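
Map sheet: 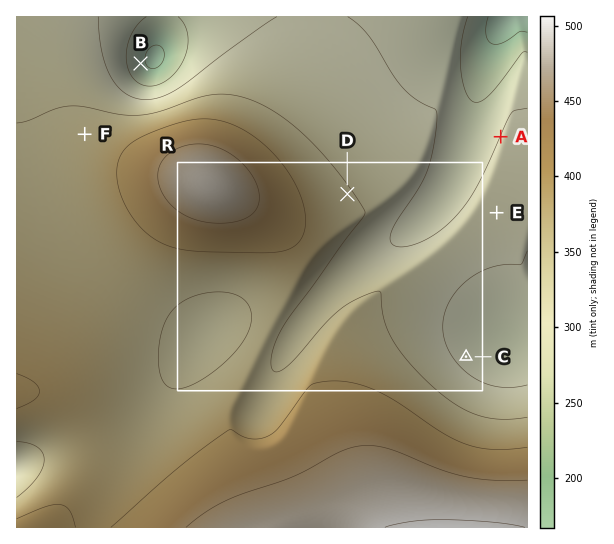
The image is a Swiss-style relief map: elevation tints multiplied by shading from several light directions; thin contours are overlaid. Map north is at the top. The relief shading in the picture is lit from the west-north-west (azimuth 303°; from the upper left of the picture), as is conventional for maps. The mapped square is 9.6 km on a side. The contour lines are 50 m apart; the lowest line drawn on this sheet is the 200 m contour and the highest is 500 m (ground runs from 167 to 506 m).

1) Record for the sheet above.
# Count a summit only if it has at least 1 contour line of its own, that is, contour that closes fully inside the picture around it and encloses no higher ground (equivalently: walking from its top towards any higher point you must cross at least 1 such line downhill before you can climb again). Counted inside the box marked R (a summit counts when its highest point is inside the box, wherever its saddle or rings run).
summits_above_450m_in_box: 1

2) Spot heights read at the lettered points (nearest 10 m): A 300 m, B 210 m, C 290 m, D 350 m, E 320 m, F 370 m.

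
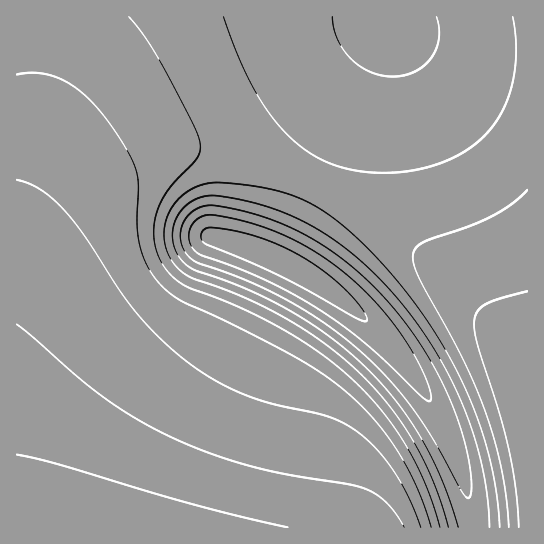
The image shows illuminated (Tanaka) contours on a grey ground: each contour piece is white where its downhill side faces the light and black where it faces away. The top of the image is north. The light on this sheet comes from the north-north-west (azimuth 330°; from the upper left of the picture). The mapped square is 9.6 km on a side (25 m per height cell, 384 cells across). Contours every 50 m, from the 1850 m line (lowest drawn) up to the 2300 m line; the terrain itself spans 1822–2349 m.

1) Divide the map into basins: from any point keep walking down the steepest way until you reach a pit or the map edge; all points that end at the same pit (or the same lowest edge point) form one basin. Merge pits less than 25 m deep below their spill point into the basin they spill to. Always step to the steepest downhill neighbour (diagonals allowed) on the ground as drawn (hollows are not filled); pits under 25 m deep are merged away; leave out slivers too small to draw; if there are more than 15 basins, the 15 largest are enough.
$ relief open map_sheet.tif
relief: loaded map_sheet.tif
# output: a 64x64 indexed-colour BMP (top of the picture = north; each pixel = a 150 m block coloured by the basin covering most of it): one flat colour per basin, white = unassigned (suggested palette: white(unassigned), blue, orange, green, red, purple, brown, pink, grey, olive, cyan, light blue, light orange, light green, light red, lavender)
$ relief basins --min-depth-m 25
<image width="64" height="64" href="data:image/bmp;base64,Qk12CAAAAAAAAHYAAAAoAAAAQAAAAEAAAAABAAQAAAAAAAAIAAATCwAAEwsAABAAAAAAAAAA////ALR3HwAOf/8ALKAsACgn1gC9Z5QAS1aMAMJ34wB/f38AIr28AM++FwDox64AeLv/AIrfmACWmP8A1bDFABEREREREREREREREREREREREREREREREREREREREREREREREREREREREREREREREREREREREREREREREREREREREREREREREREREREREREREREREREREREREREREREREREREREREREREREREREREREREREREREREREREREREREREREREREREREREREREREREREREREREREREREREREREREREREREREREREREREREREREREREREREREREREREREREREREREREREREREREREREREREREREREREREREREREREREREREREREREREREREREREREREREREREREREREREREREREREREREREREREREREREREREREREREREREREREREREREREREREREREREREREREREREREREREREREREREREREREREREREREREREREREREREREREREREREREREREREREREREREREREREREREREREREREREREREREREREREREREREREREREREREREREREREREREREREREREREREREREREREREREREREREREREREREREREREREREREREREREREREREREREREREREREREREREREREREREREREREREREREREREREREREREREREREREREREREREREREREREREREREREREREREREREREREREREREREREREREREREREREREREREREREREREREREREREREREREREREREREREREREREREREREREREREREREREREREREREREREREREREREREREREREREREREREREREREREREREREREREREREREREREREREREREREREREREREREREREREREREREREREREREREREREREREREREREhEREREREREREREREREREREREREREREREREREREREREiERERERERERERERERERERERERERERERERERERERERESIRERERERERERERERERERERERERERERERERERERERESIhERERERERERERERERERERERERERERERERERERERERIiERERERERERERERERERERERERERERERERERERERERIiIRERERERERERERERERERERERERERERERERERERERIiIhERERERERERERERERERERERERERERERERERERERIiIiERERERERERERERERERERERERERERERERERERERIiIiIRERERERERERERERERERERERERERERERERERERIiIiIhERERERERERERERERERERERERERERERERERERIiIiIiERERERERERERERERERERERERERERERERERERIiIiIiIRERERERERERERERERERERERERERERERERERIiIiIiIiERERERERERERERERERERERERERERERERERIiIiIiIiIRERERERERERERERERERERERERERERERERIiIiIiIiIiERERERERERERERERERERERERERERERESIiIiIiIiIiIhERERERERERERERERERERERERERERESIiIiIiIiIiIiIRERERERERERERERERERERERERERESIiIiIiIiIiIiIhEREREREREREREREREREREREREREiIiIiIiIiIiIiIiIRERERERERERERERERERERERERIiIiIiIiIiIiIiIiIiIRERERERERERERERERERERERIiIiIiIiIiIiIiIiIiIiERERERERERERERERERERESIiIiIiIiIiIiIiIiIiIiIhEREREREREREREREREREiIiIiIiIiIiIiIiIiEiIiIiIRERERERERERERERERIiIiIiIiIiIiIiIiIiISIiIiIiIREREREREREREREiIiIiIiIiIiIiIiIiIiIhIiIiIiIiIRERERERERERIiIiIiIiIiIiIiIiIiIiIiEiIiIiIiIiIREREREREiIiIiIiIiIiIiIiIiIiIiIiISIiIiIiIiIiIiIRIiIiIiIiIiIiIiIiIiIiIiIiIiIhEiIiIiIiIiIiIiIiIiIiIiIiIiIiIiIiIiIiIiIiIiESIiIiIiIiIiIiIiIiIiIiIiIiIiIiIiIiIiIiIiIiIRIiIiIiIiIiIiIiIiIiIiIiIiIiIiIiIiIiIiIiIiIhEiIiIiIiIiIiIiIiIiIiIiIiIiIiIiIiIiIiIiIiIiESIiIiIiIiIiIiIiIiIiIiIiIiIiIiIiIiIiIiIiIiIREiIiIiIiIiIiIiIiIiIiIiIiIiIiIiIiIiIiIiIiIhESIiIiIiIiIiIiIiIiIiIiIiIiIiIiIiIiIiIiIiIiERIiIiIiIiIiIiIiIiIiIiIiIiIiIiIiIiIiIiIiIiIREiIiIiIiIiIiIiIiIiIiIiIiIiIiIiIiIiIiIiIiIhESIiIiIiIiIiIiIiIiIiIiIiIiIiIiIiIiIiIiIiIiERIiIiIiIiIiIiIiIiIiIiIiIiIiIiIiIiIiIiIiIiIREiIiIiIiIiIiIiIiIiIiIiIiIiIiIiIiIiIiIiIiIhERIiIiIiIiIiIiIiIiIiIiIiIiIiIiIiIiIiIiIiIiEREiIiIiIiIiIiIiIiIiIiIiIiIiIiIiIiIiIiIiIiIRESIiIiIiIiIiIiIiIiIiIiIiIiIiIiIiIiIiIiIiIhERIiIiIiIiIiIiIiIiIiIiIiIiIiIiIiIiIiIiIiIi"/>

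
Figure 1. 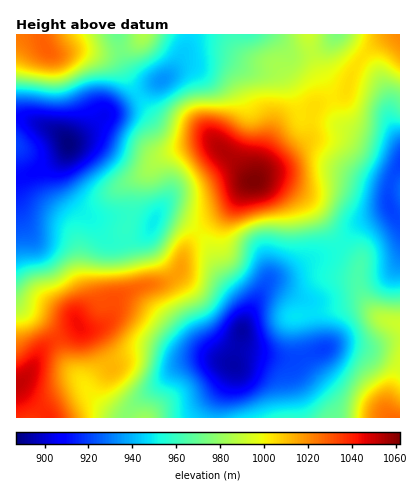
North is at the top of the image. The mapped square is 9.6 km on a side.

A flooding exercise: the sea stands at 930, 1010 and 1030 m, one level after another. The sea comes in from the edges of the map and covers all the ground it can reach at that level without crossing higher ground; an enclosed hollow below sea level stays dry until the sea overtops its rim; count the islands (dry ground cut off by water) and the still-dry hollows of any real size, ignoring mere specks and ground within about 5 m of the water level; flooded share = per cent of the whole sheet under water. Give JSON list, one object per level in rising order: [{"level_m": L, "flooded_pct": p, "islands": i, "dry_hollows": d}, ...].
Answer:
[{"level_m": 930, "flooded_pct": 8, "islands": 0, "dry_hollows": 1}, {"level_m": 1010, "flooded_pct": 81, "islands": 1, "dry_hollows": 0}, {"level_m": 1030, "flooded_pct": 91, "islands": 1, "dry_hollows": 0}]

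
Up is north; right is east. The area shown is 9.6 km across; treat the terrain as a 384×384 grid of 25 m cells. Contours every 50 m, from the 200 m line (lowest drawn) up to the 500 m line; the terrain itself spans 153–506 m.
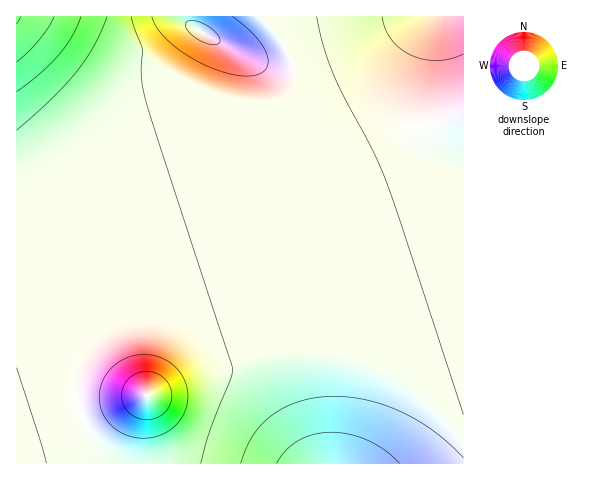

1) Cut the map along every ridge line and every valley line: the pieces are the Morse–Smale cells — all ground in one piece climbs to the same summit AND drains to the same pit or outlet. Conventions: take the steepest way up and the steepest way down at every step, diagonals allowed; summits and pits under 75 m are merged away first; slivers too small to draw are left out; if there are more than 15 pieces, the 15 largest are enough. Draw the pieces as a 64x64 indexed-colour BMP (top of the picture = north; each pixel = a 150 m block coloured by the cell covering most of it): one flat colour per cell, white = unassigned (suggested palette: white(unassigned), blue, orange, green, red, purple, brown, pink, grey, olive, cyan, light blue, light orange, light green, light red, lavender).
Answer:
<image width="64" height="64" href="data:image/bmp;base64,Qk12CAAAAAAAAHYAAAAoAAAAQAAAAEAAAAABAAQAAAAAAAAIAAATCwAAEwsAABAAAAAAAAAA////ALR3HwAOf/8ALKAsACgn1gC9Z5QAS1aMAMJ34wB/f38AIr28AM++FwDox64AeLv/AIrfmACWmP8A1bDFADMzMzMzMzMzMzMzMzMzMzMzMzMzMzMzMzMzMzMzMzMzMzMzMzMzMzMzMzMzMzMzMzMzMzMzMzMzMzMzMzMzMzMzMzMzMzMzMzMzMzMzMzMzMzMzMzMzMzMzMzMzMzMzMzMzMzMzMzMzMzMzMzMzMzMzMzMzMzMzMzMzMzMzMzMzETMzMzMzMzMzMzMzMzMzMzMzMzMzMzMzMzMzMzMzMzERERMzMzMzMzMzMzMzMzMzMzMzMzMzMzMzMzMzMzMzEREREREzMzMzMzMzMzMzMzMzMzMzMzMzMzMzMzMzMzERERERERETMzMzMzMzMzMzMzMzMzMzMzMzMzMzMzMzERERERERERERMzMzMzMzMzMzMzMzMzMzMzMzMzMzMzERERERERERERERETMzMzMzMzMzMzMzMzMzMzMzMzMzERERERERERERERERERMzMzMzMzMzMzMzMzMzMzMzMxERERERERERERERERERERMzMzMzMzMzMzMzMzMzMzMxEREREREREREREREREREREREzMzMzMzMzMzMzMzMzMREREREREREREREREREREREREREzMzMzMzMzMzMzMzERERERERERERERERERERERERERERETMzMzMzMzMzMREREREREREREREREREREREREREREREREREzMzMzMREREREREREREREREREREREREREREREREREREREREREREREREREREREREREREREREREREREREREREREREREREREREREREREREREREREREREREREREREREREREREREREREREREREREREREREREREREREREREREREREREREREREREREREREREREREREREREREREREREREREREREREREREREREREREREREREREREREREREREREREREREREREREREREREREREREREREREREREREREREREREREREREREREREREREREREREREREREREREREREREREREREREREREREREREREREREREREREREREREREREREREREREREREREREREREREREREREREREREREREREREREREREREREREREREREREREREREREREREREREREREREREREREREREREREREREREREREREREREREREREREREREREREREREREREREREREREREREREREREREREREREREREREREREREREREREREREREREREREREREREREREREREREREREREREREREREREREREREREREREREREREREREREREREREREREREREREREREREREREREREREREREREREREREREREREREREREREREREREREREREREREREREREREREREREREREREREREREREREREREREREREREREREREREREREREREREREREREREREREREREREREREREREREREREREREREREREREREREREREREREREREREREREREREREREREREREREREREREREREREREREREREREREREREREREREREREREREREREREREREREREREREREREREREREREREREREREREREREREREREREREREREREREREREREREREREREREREREREREREREREREREREREREREREREREREREREREREREREREREREREREREREREREREREREREREREREREREREREREREREREREREREREREREREREREREREREREREREREREREREREiERERERERERERERERERERERERERERERERERERERERESIiIiERERERERERERERERERERERERERERERERERERERIiIiIiIhERERERERERERERERERERERERERERERERERQiIiIiIiIiERERERERERERERERERERERERERERERERRCIiIiIiIiIiIRERERERERERERERERERERERERERERREIiIiIiIiIiIiIhERERERERERERERERERERERERERREQiIiIiIiIiIiIiIiERERERERERERERERERERERERFERCIiIiIiIiIiIiIiIiIRERERERERERERERERERERFEREIiIiIiIiIiIiIiIiIiIhEREREREREREREREREREUREQiIiIiIiIiIiIiIiIiIiIiERERERERERERERERERRERCIiIiIiIiIiIiIiIiIiIiIiIRERERERERERERERFEREIiIiIiIiIiIiIiIiIiIiIiIiIREREREREREREREUREQiIiIiIiIiIiIiIiIiIiIiIiIhERERERERERERERRERCIiIiIiIiIiIiIiIiIiIiIiIiERERERERERERERFEREIiIiIiIiIiIiIiIiIiIiIiIiEREREREREREREREUREQiIiIiIiIiIiIiIiIiIiIiIiERERERERERERERERRERCIiIiIiIiIiIiIiIiIiIiIiIiIiERERERERERERFEREIiIiIiIiIiIiIiIiIiIiIiIiIiIiIREREREREREUREQiIiIiIiIiIiIiIiIiIiIiIiIiIiIiIhERERERERRERCIiIiIiIiIiIiIiIiIiIiIiIiIiIiIiIiERERERFEREIiIiIiIiIiIiIiIiIiIiIiIiIiIiIiIiIiIRERERREQiIiIiIiIiIiIiIiIiIiIiIiIiIiIiIiIiIiIRERFERCIiIiIiIiIiIiIiIiIiIiIiIiIiIiIiIiIiIiIREURE"/>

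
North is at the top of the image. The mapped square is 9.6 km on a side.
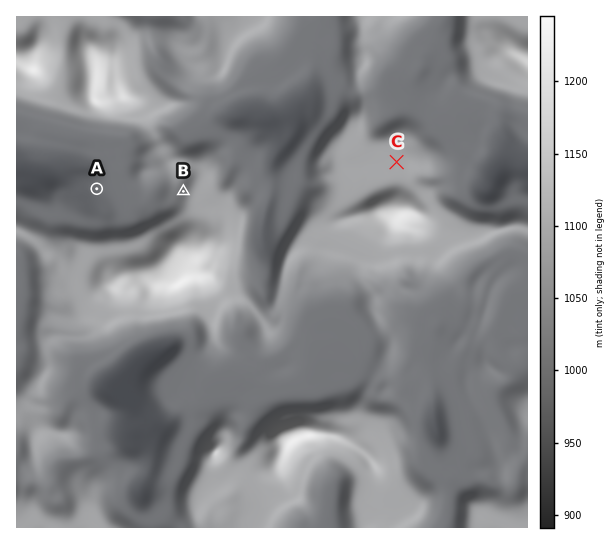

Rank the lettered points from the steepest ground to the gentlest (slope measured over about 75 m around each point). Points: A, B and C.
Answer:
B A C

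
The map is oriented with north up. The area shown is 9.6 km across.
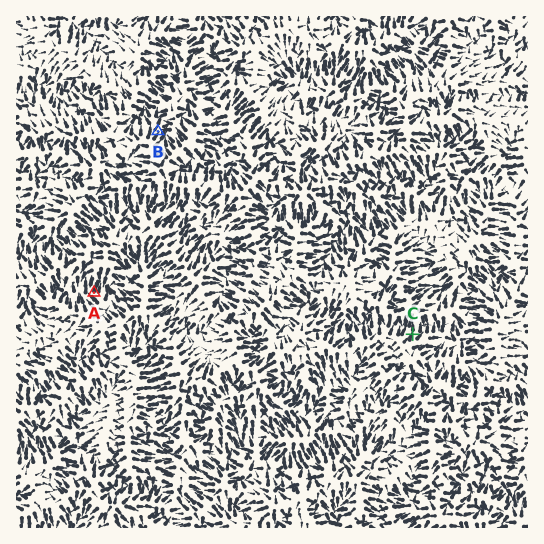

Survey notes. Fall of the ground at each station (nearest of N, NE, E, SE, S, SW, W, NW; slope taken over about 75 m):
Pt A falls N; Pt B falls NE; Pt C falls N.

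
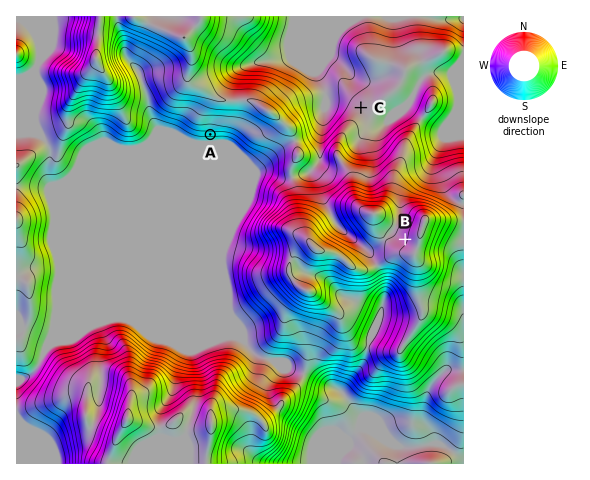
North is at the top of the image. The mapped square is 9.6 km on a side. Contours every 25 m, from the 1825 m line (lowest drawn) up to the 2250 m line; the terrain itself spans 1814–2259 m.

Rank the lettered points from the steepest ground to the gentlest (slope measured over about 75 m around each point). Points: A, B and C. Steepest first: A B C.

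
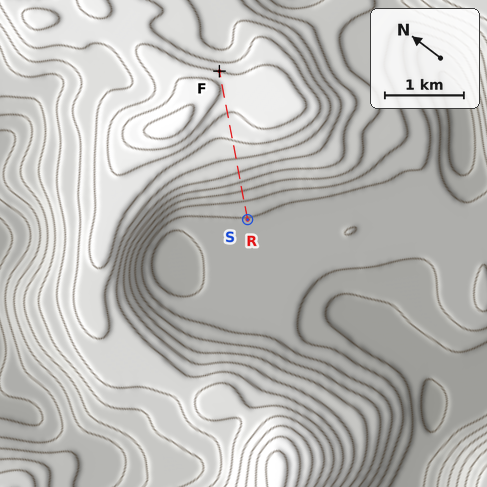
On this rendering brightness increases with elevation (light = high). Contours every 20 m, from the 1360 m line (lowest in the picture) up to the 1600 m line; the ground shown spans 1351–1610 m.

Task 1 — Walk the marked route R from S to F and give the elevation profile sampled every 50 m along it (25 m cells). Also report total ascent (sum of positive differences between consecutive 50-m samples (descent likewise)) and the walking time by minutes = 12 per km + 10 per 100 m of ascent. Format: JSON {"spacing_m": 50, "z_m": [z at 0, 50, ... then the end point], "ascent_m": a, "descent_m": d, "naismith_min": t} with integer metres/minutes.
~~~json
{"spacing_m": 50, "z_m": [1418, 1422, 1425, 1430, 1435, 1442, 1449, 1457, 1466, 1474, 1483, 1491, 1499, 1506, 1511, 1517, 1522, 1526, 1530, 1534, 1538, 1542, 1545, 1548, 1551, 1554, 1556, 1559, 1561, 1565, 1568, 1571, 1574, 1576, 1577, 1576, 1573, 1568, 1562, 1560], "ascent_m": 159, "descent_m": 18, "naismith_min": 39}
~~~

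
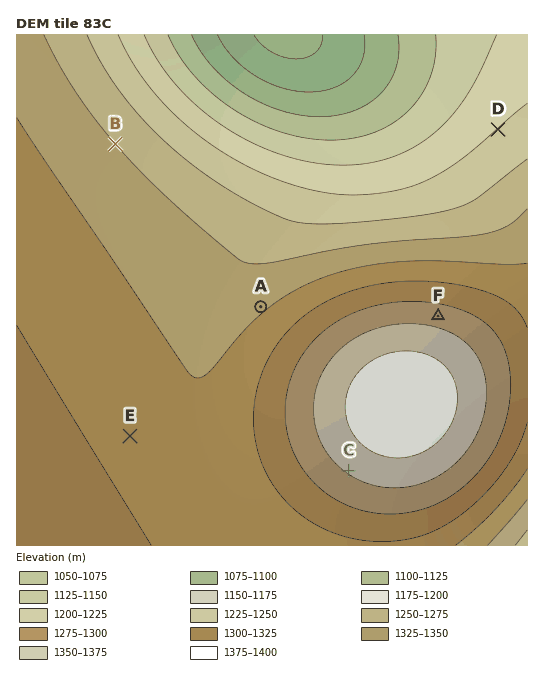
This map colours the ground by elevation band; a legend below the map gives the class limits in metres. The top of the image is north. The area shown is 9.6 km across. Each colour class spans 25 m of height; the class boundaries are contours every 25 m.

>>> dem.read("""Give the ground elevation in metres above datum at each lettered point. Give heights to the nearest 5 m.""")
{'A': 1270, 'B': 1250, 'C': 1355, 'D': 1200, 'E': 1290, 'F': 1340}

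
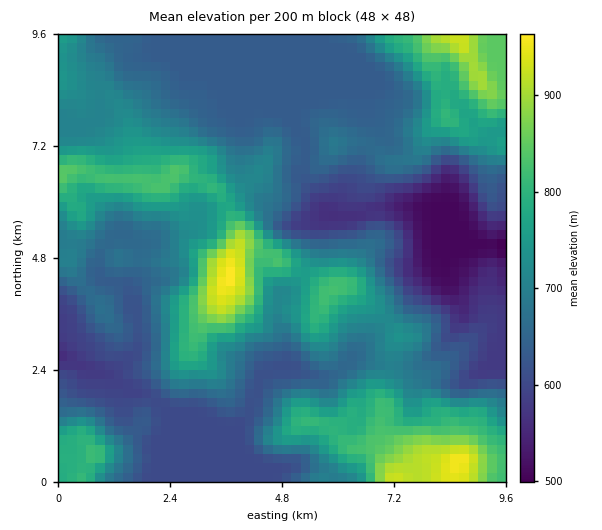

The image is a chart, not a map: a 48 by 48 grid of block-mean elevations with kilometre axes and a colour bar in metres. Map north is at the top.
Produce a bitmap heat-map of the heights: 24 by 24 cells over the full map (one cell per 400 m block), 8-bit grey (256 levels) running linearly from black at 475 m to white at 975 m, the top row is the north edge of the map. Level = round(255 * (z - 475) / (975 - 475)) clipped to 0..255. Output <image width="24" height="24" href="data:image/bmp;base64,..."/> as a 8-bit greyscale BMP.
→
<image width="24" height="24" href="data:image/bmp;base64,Qk12BgAAAAAAADYEAAAoAAAAGAAAABgAAAABAAgAAAAAAEACAAATCwAAEwsAAAABAAAAAAAAAAAAAAEBAQACAgIAAwMDAAQEBAAFBQUABgYGAAcHBwAICAgACQkJAAoKCgALCwsADAwMAA0NDQAODg4ADw8PABAQEAAREREAEhISABMTEwAUFBQAFRUVABYWFgAXFxcAGBgYABkZGQAaGhoAGxsbABwcHAAdHR0AHh4eAB8fHwAgICAAISEhACIiIgAjIyMAJCQkACUlJQAmJiYAJycnACgoKAApKSkAKioqACsrKwAsLCwALS0tAC4uLgAvLy8AMDAwADExMQAyMjIAMzMzADQ0NAA1NTUANjY2ADc3NwA4ODgAOTk5ADo6OgA7OzsAPDw8AD09PQA+Pj4APz8/AEBAQABBQUEAQkJCAENDQwBEREQARUVFAEZGRgBHR0cASEhIAElJSQBKSkoAS0tLAExMTABNTU0ATk5OAE9PTwBQUFAAUVFRAFJSUgBTU1MAVFRUAFVVVQBWVlYAV1dXAFhYWABZWVkAWlpaAFtbWwBcXFwAXV1dAF5eXgBfX18AYGBgAGFhYQBiYmIAY2NjAGRkZABlZWUAZmZmAGdnZwBoaGgAaWlpAGpqagBra2sAbGxsAG1tbQBubm4Ab29vAHBwcABxcXEAcnJyAHNzcwB0dHQAdXV1AHZ2dgB3d3cAeHh4AHl5eQB6enoAe3t7AHx8fAB9fX0Afn5+AH9/fwCAgIAAgYGBAIKCggCDg4MAhISEAIWFhQCGhoYAh4eHAIiIiACJiYkAioqKAIuLiwCMjIwAjY2NAI6OjgCPj48AkJCQAJGRkQCSkpIAk5OTAJSUlACVlZUAlpaWAJeXlwCYmJgAmZmZAJqamgCbm5sAnJycAJ2dnQCenp4An5+fAKCgoAChoaEAoqKiAKOjowCkpKQApaWlAKampgCnp6cAqKioAKmpqQCqqqoAq6urAKysrACtra0Arq6uAK+vrwCwsLAAsbGxALKysgCzs7MAtLS0ALW1tQC2trYAt7e3ALi4uAC5ubkAurq6ALu7uwC8vLwAvb29AL6+vgC/v78AwMDAAMHBwQDCwsIAw8PDAMTExADFxcUAxsbGAMfHxwDIyMgAycnJAMrKygDLy8sAzMzMAM3NzQDOzs4Az8/PANDQ0ADR0dEA0tLSANPT0wDU1NQA1dXVANbW1gDX19cA2NjYANnZ2QDa2toA29vbANzc3ADd3d0A3t7eAN/f3wDg4OAA4eHhAOLi4gDj4+MA5OTkAOXl5QDm5uYA5+fnAOjo6ADp6ekA6urqAOvr6wDs7OwA7e3tAO7u7gDv7+8A8PDwAPHx8QDy8vIA8/PzAPT09AD19fUA9vb2APf39wD4+PgA+fn5APr6+gD7+/sA/Pz8AP39/QD+/v4A////AKGlf15IQkJCQkJCQkpicX6d1+Hh6vDYtqGpnW1MQkJCQkJGV1xoiaaxw9Pf5O3XtZuge1xNQkJCQkJTfpaUoqevt7zDv8G1pG1yV0dOQ0JCRUhLapmkm6Ckr52apKOhh09HQT9BR1JRWlhIXHp+co2cpomDfmpxa0E5ODxGXnl3eGRLS09TWWl+gHNpXEc+QDA2PUBKa5ebgmpUSkpcZlxlc3BiWk47NDY9SE5JaZ2rj4NsY2CAgGlneX9vTEdANTpJXVVNa5q3wLGUdXudmH95e3dpTDI5Nj9WYU9Ob5nB5NqxfYOfqpiNe1pHMiUxM1VeVVBUZH607O6+hYKasK6TaUIpFxopK29fWV9dZ3Ok5fG6qp2MkJF7UjIaERQfI3JpXWFfZXmZwOTCp4VpZGhlVzkXERESEXZ7Y1xiZnmBlcSqaEU7Oz9LTDAVEREXIJCUeXCAg4aDkJt6Yko1LjAwLB8TERInPaWWmZynrJ6VoIl1aldBOTk+NisdFRk8TLivrq2ur7Sjknh5b1VRTkZKV1VGKi1PWJqakJOZmp6YhWttcFlUZF1aYmZtVFpyf3h5foeIgXtxYllaZFVVZmNdW2V/hJCPjnZ2dn54bWdbVVFTU1FWW1hVWGJ/o56Znn15d3ZsYFlWUlFRUVFRUlJSVVt0oJ62w4R6dGZhW1RSUVFRUVFRUVFRU2OJoq/Ww4N0alpWU1FRUVFRUVFRUVFTY4Kor8XRvohwX1lVUVFRUVFRUVFRUlVnjqS+1ePMvQ=="/>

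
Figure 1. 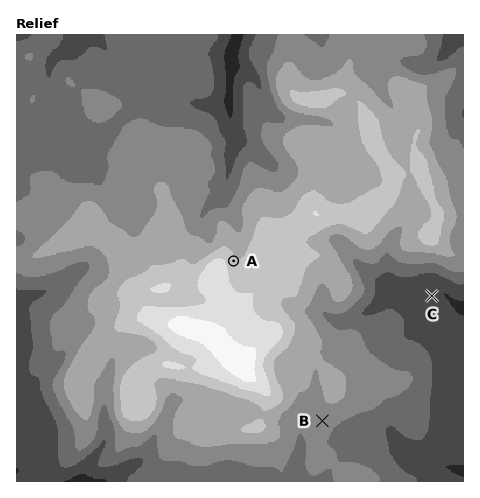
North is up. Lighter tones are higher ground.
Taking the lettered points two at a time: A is higher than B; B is higher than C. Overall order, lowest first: C B A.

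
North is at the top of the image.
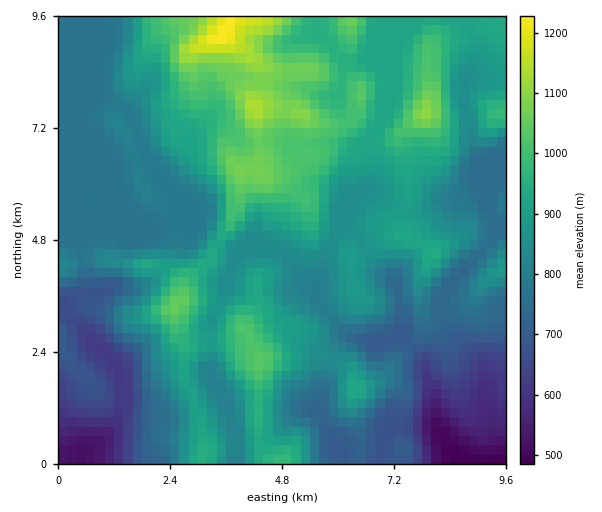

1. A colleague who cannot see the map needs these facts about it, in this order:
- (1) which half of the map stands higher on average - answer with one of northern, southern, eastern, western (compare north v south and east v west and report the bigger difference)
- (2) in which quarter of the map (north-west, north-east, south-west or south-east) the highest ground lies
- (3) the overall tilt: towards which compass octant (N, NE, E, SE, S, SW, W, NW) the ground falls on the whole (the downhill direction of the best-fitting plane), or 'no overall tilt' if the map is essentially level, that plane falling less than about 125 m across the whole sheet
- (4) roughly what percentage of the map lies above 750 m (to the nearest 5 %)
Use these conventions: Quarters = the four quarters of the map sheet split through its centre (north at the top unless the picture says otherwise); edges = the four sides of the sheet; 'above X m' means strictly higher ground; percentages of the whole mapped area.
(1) Taken as a whole, the northern half is higher than the southern.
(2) The highest ground is in the north-west quarter.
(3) The general tilt is down to the south (the land rises towards the north).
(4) Ground above 750 m makes up about 80 % of the sheet.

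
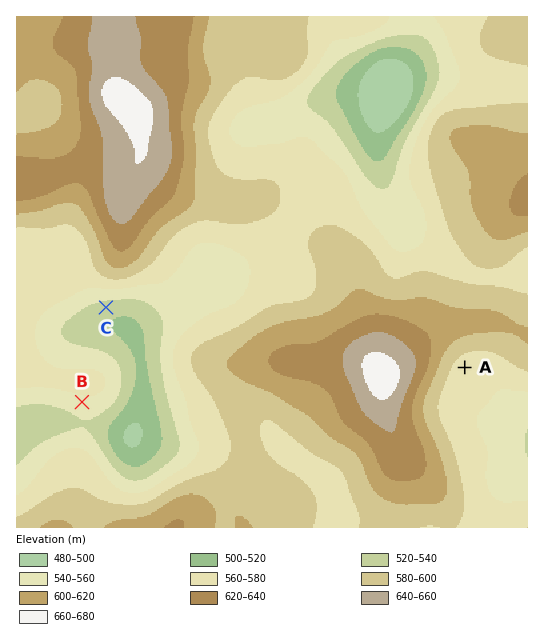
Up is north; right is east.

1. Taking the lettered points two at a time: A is above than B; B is above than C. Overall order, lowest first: C B A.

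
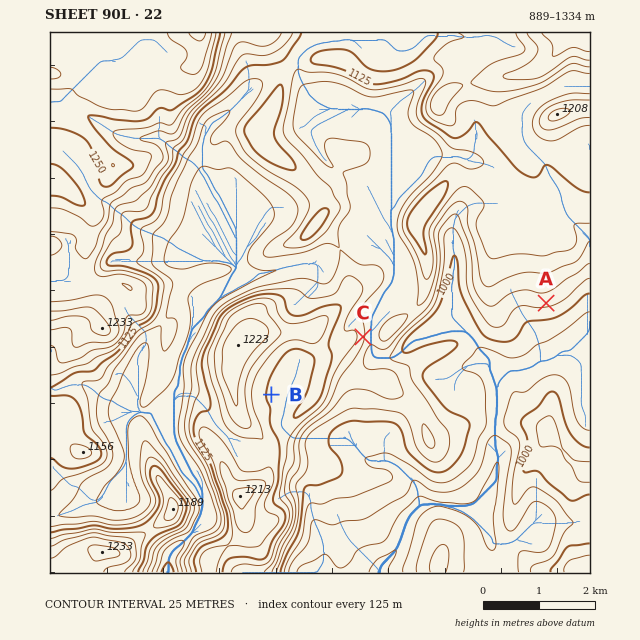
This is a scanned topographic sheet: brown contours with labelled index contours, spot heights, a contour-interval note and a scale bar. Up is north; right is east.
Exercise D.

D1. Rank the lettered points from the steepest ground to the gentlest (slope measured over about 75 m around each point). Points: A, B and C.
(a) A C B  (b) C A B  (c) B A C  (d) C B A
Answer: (b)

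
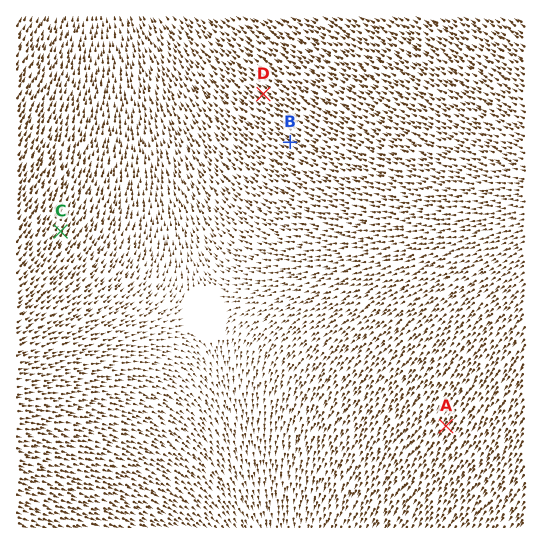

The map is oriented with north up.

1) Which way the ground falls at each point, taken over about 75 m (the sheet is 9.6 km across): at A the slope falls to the SW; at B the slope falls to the NW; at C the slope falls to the NE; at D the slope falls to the NW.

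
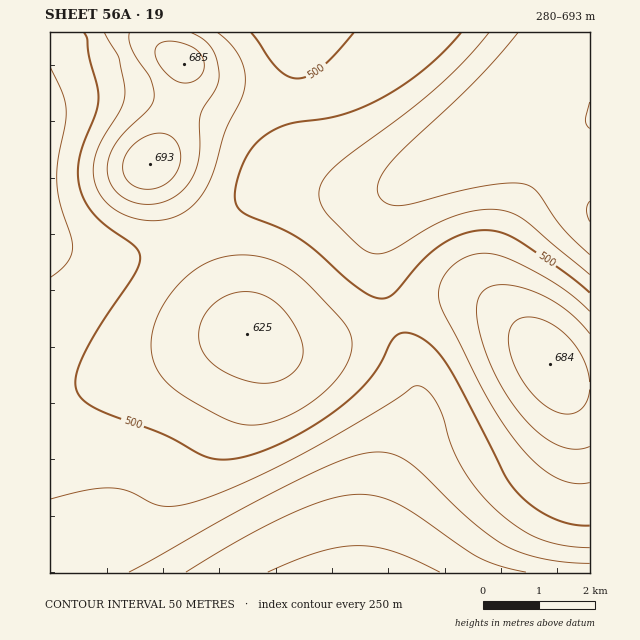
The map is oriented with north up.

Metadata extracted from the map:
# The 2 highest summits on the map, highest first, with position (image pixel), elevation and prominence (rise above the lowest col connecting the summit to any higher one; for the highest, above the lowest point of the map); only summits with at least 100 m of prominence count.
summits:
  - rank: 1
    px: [150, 164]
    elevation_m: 693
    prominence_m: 413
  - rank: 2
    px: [550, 364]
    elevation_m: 684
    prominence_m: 177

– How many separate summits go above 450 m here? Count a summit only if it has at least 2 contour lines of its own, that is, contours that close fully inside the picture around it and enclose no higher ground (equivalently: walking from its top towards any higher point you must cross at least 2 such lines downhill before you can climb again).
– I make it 1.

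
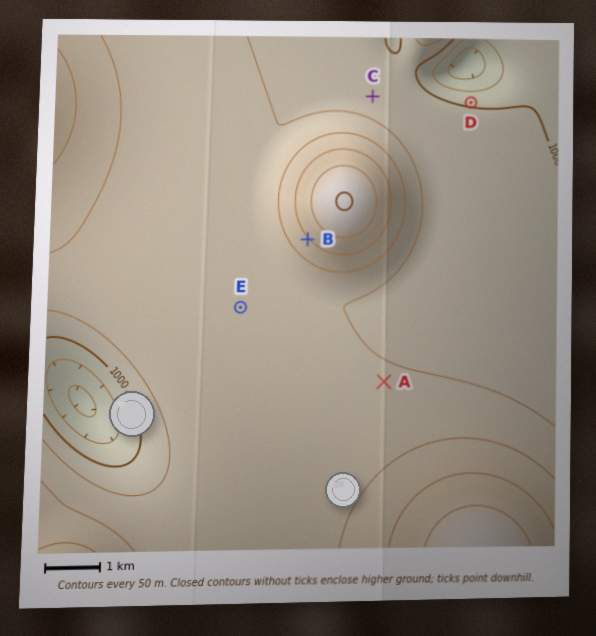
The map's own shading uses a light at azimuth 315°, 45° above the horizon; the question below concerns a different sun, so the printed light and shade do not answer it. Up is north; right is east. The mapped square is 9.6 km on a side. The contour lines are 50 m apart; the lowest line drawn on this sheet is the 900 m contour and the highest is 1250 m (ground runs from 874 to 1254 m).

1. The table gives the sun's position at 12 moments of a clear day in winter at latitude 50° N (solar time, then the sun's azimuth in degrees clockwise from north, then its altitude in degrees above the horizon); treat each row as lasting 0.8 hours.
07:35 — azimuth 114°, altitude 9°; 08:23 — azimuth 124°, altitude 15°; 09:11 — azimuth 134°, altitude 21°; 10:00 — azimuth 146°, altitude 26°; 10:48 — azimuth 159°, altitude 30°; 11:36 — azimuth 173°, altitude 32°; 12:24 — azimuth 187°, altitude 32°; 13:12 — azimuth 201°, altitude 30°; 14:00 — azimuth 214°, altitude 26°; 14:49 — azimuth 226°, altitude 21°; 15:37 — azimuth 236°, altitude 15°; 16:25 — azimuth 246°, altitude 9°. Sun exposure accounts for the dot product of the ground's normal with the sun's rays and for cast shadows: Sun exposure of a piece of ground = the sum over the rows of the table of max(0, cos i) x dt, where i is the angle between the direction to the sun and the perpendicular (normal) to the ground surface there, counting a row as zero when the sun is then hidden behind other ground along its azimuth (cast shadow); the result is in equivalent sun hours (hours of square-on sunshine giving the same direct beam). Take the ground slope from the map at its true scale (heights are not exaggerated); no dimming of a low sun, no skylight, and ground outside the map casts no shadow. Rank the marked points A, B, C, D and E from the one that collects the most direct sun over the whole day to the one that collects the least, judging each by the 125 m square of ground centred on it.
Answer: B > E ≈ C ≈ A > D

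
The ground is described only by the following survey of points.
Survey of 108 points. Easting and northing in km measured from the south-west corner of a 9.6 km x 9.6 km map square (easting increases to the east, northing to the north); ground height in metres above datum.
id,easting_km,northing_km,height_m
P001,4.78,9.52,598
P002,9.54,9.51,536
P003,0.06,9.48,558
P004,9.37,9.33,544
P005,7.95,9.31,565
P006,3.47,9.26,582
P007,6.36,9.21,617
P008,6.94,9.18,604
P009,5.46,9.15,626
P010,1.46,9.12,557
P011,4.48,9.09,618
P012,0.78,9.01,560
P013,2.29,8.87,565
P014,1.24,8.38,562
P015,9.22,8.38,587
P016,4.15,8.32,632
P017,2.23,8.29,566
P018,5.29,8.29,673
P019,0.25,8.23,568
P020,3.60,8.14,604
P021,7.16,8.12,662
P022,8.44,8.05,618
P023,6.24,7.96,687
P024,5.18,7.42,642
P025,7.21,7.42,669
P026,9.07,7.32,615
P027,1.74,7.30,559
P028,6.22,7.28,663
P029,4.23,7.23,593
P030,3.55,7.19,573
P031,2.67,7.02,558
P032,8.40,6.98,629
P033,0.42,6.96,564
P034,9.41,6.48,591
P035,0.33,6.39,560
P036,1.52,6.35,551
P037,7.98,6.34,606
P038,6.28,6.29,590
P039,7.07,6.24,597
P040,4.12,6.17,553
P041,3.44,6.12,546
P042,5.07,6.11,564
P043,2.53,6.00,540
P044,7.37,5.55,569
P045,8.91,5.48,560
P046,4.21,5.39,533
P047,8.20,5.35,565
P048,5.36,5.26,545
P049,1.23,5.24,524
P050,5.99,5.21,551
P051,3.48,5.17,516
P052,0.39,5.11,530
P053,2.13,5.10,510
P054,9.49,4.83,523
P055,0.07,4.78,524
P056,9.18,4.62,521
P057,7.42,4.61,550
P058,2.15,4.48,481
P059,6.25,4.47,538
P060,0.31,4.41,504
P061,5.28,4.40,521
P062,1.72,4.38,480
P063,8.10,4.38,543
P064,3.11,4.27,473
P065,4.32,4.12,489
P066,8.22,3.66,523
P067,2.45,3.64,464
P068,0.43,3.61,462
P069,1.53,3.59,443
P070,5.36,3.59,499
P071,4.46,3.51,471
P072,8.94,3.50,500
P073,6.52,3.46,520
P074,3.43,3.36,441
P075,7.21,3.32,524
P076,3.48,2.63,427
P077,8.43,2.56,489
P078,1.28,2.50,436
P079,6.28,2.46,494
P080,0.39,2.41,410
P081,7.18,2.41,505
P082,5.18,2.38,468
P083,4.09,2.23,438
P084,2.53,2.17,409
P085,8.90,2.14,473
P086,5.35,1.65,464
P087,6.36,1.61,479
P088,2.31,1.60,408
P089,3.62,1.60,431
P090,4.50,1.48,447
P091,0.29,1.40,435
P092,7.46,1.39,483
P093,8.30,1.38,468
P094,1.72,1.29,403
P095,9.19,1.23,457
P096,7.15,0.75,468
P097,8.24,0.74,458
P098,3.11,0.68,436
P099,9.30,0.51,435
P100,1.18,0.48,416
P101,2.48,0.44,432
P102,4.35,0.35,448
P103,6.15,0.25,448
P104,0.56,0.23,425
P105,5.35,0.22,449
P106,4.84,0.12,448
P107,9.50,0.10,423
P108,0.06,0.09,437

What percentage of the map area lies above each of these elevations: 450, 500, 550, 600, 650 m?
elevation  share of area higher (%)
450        81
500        61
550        41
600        16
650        5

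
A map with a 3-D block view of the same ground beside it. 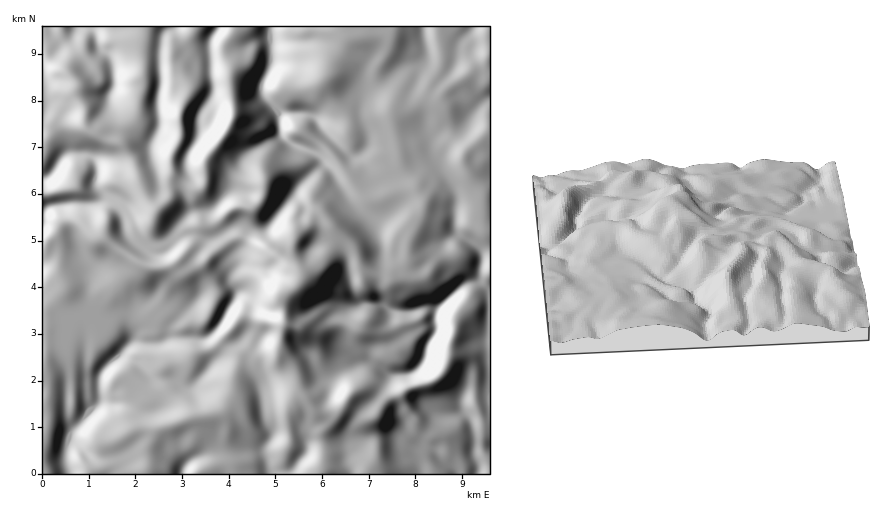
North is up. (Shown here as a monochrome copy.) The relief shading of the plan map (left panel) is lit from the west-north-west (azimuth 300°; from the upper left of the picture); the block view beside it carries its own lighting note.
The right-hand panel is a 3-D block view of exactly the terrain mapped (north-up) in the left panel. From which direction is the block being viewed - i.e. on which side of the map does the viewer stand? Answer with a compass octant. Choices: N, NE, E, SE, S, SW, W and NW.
N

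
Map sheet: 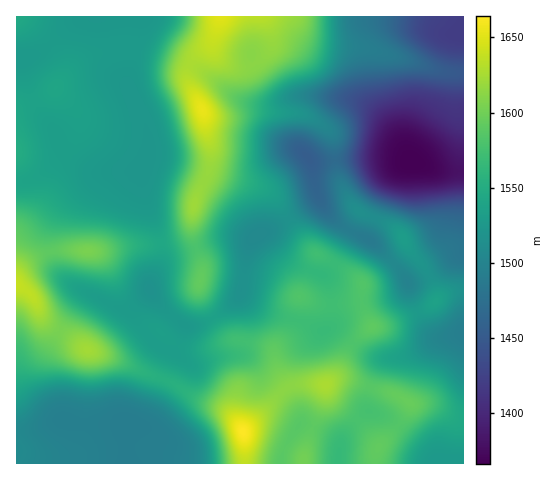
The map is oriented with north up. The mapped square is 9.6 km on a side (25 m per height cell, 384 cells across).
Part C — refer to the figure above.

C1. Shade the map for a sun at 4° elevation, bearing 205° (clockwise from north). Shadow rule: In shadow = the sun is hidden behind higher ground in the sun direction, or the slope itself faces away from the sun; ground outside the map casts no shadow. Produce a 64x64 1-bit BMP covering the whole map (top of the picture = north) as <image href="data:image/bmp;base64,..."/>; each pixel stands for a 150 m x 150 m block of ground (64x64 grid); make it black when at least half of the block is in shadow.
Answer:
<image width="64" height="64" href="data:image/bmp;base64,Qk0+AgAAAAAAAD4AAAAoAAAAQAAAAEAAAAABAAEAAAAAAAACAAATCwAAEwsAAAIAAAAAAAAA////AAAAAAAAAAAAAAAAAAAAAAAAAAAAAAAAAAAAAAAAAAAAAAAAAAAAAAAAAAAAAAAAAAAAAAAAAAAAwAAAAAAAAAHgAAAAAAAAAeAAAAAAAAAA4AAAAAAAAAAAAAD+AAAAAAAAB/4AAAAAAAA//gAAAAGAOP/+AAAAAIB9//4AAOAAABgH/gAHwAAAAAB8AB/AAAAAADgAP4AAAAAAAAB/gAPAAAAAAf+AA8AABgAD/4ABwAAPAAf/gACAAA8AD/8AAAAAD4Af/AAAAAAHgD/AAAAAAA+APwAAAAAAHwZ+AAAAAAB/BzwAAAAAAPwAgAAADAAD/AAAAAAOAA/8MAAcAA4AP/wwAf8ABgB/+GAB/wAAAH/x4AH/gAAAf4PgAH8AAAD+D/CAPwAAAP4//4AEAAAA/P//AAAAAAH4//8AAAAAAeH//wAAAAAHwf//AAAAAB/D//8AAAAAH8H//wAAAAAfwf/+AAAAAA+A//wAAAAAB4B/+AAAAAAAAD/gAAAAAAAAHwAAAAAAAAOAAAAAAAAAD4AAAAAADwA/gAAAAAAfAP+AAAAAAD4APwAAAAAAPAAAAAAAAAA4AAAAAAAAAAAAAAAAAAAAAAAAAAAAAAAAAAAAHAAAAAAAAAD8AAAAAAAAA/wAAAAAAAAH+AAAAAAAAAPwAAAAAAAAAMAAAAAAAAAAAA=="/>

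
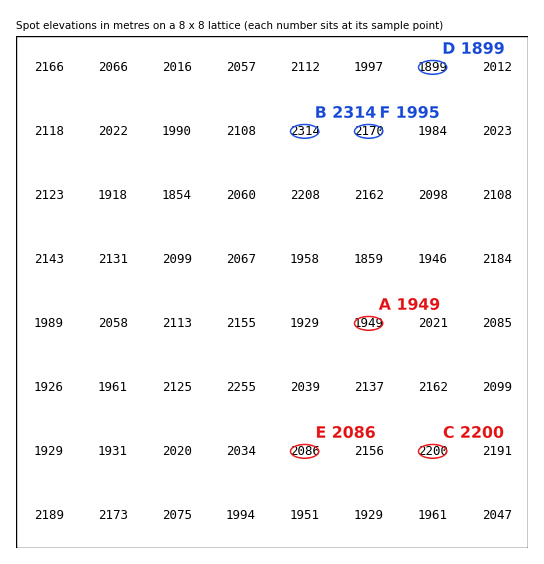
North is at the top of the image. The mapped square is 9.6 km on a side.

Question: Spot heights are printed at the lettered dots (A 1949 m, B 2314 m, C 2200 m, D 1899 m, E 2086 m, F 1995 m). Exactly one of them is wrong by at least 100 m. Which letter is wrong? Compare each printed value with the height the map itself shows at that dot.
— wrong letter F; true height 2170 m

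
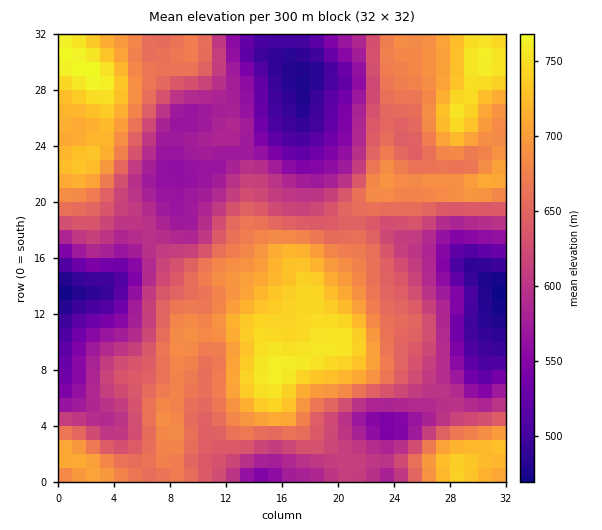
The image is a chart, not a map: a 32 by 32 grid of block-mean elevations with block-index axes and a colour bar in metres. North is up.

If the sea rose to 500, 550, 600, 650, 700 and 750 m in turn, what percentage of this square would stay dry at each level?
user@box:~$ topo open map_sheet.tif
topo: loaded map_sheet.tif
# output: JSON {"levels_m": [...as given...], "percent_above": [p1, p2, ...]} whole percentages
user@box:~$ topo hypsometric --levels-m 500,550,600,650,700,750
{"levels_m": [500, 550, 600, 650, 700, 750], "percent_above": [95, 86, 67, 46, 20, 4]}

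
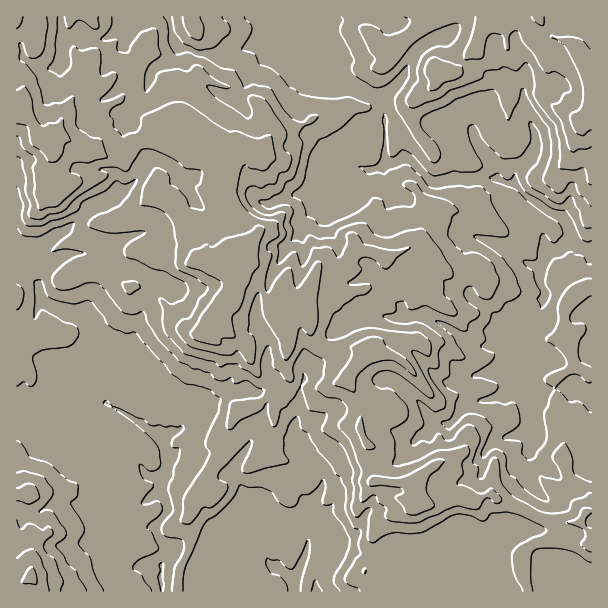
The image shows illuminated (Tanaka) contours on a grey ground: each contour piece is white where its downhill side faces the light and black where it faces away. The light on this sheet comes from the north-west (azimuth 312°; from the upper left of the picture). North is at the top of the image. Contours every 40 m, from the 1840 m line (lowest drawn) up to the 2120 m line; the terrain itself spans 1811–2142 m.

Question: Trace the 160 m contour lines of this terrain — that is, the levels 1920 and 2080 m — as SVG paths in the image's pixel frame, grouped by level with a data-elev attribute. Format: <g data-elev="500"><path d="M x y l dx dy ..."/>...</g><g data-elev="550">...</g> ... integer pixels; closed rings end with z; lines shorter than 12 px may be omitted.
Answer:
<g data-elev="1920"><path d="M103 591l-10-20-3-14-11-12 0-3 5-9 0-5-13-25 6-6 1-12-10-5-20-17-18-6-7-12-6-4"/><path d="M591 482l-6-2-11-7-3-18-5-11-3-1-8 8-3 7 7 12 2 9-4 1-17-3 0 5 9 18-3 2-4-2-14-8-7-6-5-7-7-5-3-6 0-10-4-6-4-2-4-1-9 8-3 0-1-5 11-24-1-3-6-7-11-4-7 1-18 15-8-7 2-2 6-1 3-4 6-21-12-8-3-6 6-6 1-13 12-2 3-3-12-21-17-15 10 2 16 8 5 0 2-8 8-5 3-4-2-5-11-9-3-4 0-5 3-4 4-1 9 11 6 2 5-1 8-17-5-15-5-6-9-6-7-2-9 1-8-7-8-12 4-16 6-6 0-2-11-10-22-6-9-11-3-2-6 0-4 4 11 10 1 8-4 4-13 0-11 2-2-2-3-7-8-2-16 14-29 14-10-1-5-6-7-3-5-13-10-8 11-13 6-24 3-8 7-10 20-11 17-15 13-3 2-4-3-3-18-7-20 2-27-4-13-8-17-17-13-6-6-10-12-4 8-15 2-6-1-5-7-7"/><path d="M17 386l6-4 7 5 5-4 2-9-4-15 2-5 9-4 25-4 5-3 5-8-1-5-3-4-12-4-19-12-3 1-5 7-1 1-1-1 0-36 5-2 3 2 5 13 5 4 20 5 15-4 3 1 14 16 3 6 6 5 13 5 8-1 3 1 5 8 31 34 13 9 8 1 17 5 9 8 1 3-3 12-12 28 0 5 3 6 0 4-25 42-1 14-3 9 6 3 6-2 11-14 9-1 11-10 5-11-2-3-8-4 1-6 32-33 1 1-1 6-9 20 0 3 2 3 7 0 37-11-4-10 0-14 6-15 7-7 2 1 3 12 7 5 9 18 12 12 6 10 5 4 5 11-1 18 1 6 7 14 8 3 0 4-3 11 3 9-6 6-10 19 2 5 11 4 2 3"/><path d="M341 17l2 3-3 7 1 6 13 26-2 10 5 8 15 10 8 0 9-4 19-18 1 12-14 21 1 10 18 30 18 24 3 1 3-2 3-8-4-9-15-16-2-6 3-6 23-10 12-8 21-7 13-2 6 6 4 12 5 13 2 0 9-19 3-11 3-1 10 19 15 21 2 14 0 12-8 22 1 5 11 10 3 1 5-1 7-10 5 1 4 11 12 12"/></g><g data-elev="2080"><path d="M31 584l5 0 1-3-2-11-3-3-5 4-5 11z"/><path d="M208 344l11 1 3-6 12-1 1-2-3-19 8-10 12-32 7-9 0-20 6-16-2-3-6-1-9 7-23 6-12 8-7-2-5 3-7 2-3 2-5 9-1 3 3 3 13 4 19 10 2 3-1 4-20 27-11 18 1 3 4 4z"/><path d="M17 136l3 2 3 9 11 9 2 3-3 9 2 17-1 9 5 15 2 1 17-4 23-21 1-3-1-5-11-6 3-7 4-2 12 1 18-5 0-2-6-16-11-3-13-11-1-15-2-15-14 7-6 0-6 2-4-1-8-27-10-13-6-4-1-15 2-3 2 2 3 10 4 4 6 0 6-5 3-6 3-20-1-10"/></g>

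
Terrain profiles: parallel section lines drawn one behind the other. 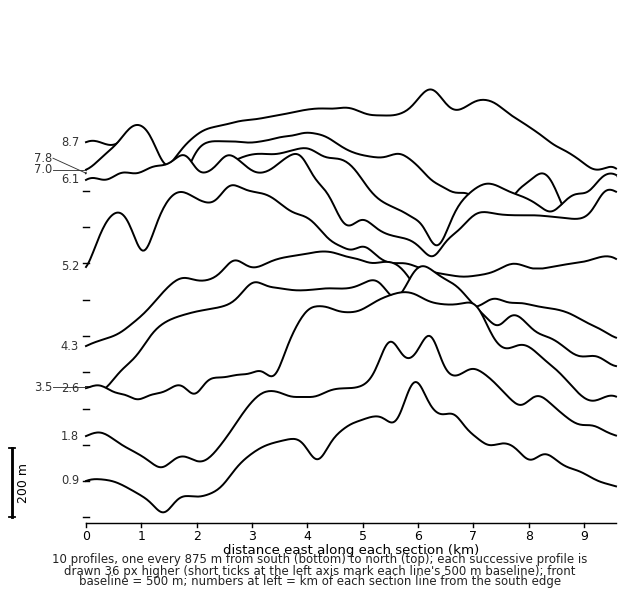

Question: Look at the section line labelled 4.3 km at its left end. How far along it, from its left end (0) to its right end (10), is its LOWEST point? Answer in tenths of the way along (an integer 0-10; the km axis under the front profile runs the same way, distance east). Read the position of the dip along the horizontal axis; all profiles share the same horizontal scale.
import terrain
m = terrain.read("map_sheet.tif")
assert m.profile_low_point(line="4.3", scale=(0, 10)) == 0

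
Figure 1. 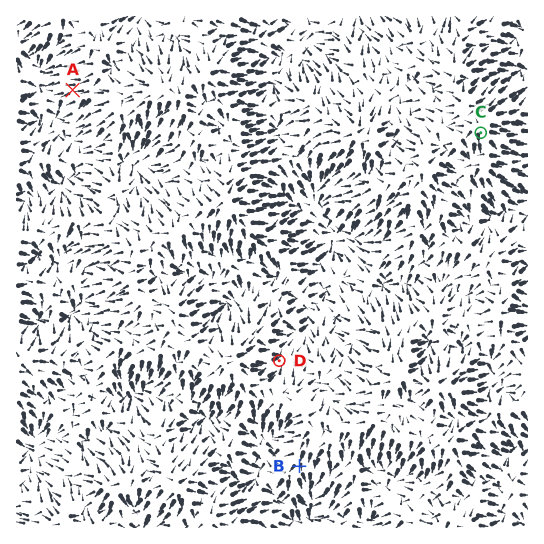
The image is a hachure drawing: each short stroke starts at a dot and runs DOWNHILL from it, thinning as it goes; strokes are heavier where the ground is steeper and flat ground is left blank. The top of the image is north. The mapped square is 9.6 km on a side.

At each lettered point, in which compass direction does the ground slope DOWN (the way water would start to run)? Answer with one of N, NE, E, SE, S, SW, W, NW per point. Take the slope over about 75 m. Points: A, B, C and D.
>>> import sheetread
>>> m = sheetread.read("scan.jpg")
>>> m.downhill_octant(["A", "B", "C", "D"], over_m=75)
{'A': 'W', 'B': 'S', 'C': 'S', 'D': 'NE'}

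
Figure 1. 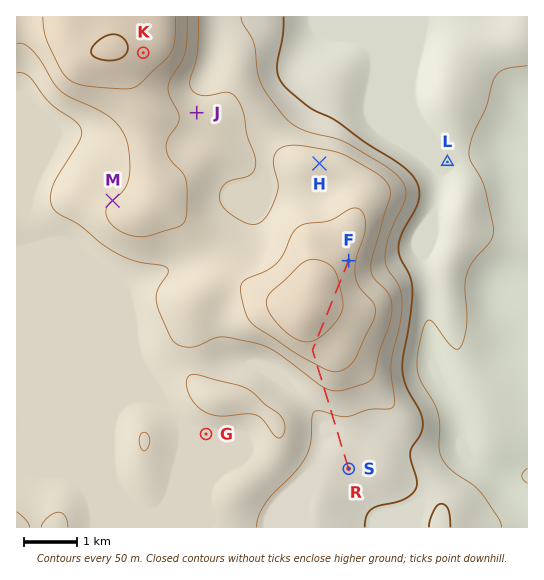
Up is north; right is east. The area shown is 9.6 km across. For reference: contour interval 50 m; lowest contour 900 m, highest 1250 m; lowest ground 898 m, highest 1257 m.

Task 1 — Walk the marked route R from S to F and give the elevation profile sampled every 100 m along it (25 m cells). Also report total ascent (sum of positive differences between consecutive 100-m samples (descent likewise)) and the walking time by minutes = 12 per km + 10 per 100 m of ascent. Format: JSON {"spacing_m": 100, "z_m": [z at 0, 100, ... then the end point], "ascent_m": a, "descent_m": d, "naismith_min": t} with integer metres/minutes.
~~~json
{"spacing_m": 100, "z_m": [1039, 1042, 1045, 1046, 1046, 1045, 1043, 1042, 1042, 1043, 1047, 1052, 1059, 1068, 1079, 1090, 1101, 1113, 1124, 1136, 1147, 1157, 1168, 1179, 1189, 1197, 1203, 1209, 1214, 1218, 1222, 1223, 1223, 1221, 1217, 1212, 1205, 1197, 1189, 1181, 1174, 1168, 1166], "ascent_m": 188, "descent_m": 61, "naismith_min": 68}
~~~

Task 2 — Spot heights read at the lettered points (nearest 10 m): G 1080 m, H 1120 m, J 1130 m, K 1240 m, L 950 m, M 1150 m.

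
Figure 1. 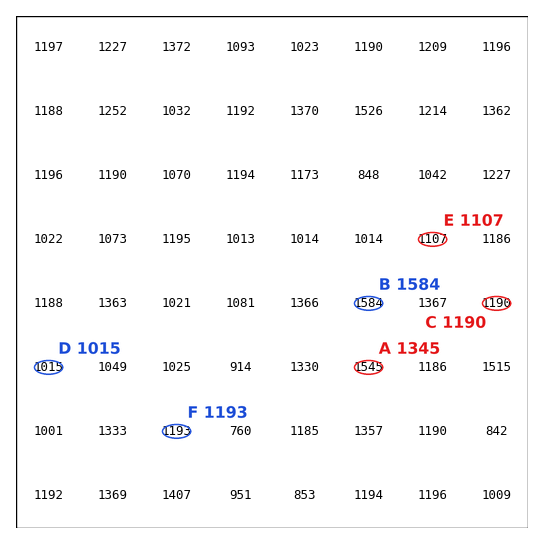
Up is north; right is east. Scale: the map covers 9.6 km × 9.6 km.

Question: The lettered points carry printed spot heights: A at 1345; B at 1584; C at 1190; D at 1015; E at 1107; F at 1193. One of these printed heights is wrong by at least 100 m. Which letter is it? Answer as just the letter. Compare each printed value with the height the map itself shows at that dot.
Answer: A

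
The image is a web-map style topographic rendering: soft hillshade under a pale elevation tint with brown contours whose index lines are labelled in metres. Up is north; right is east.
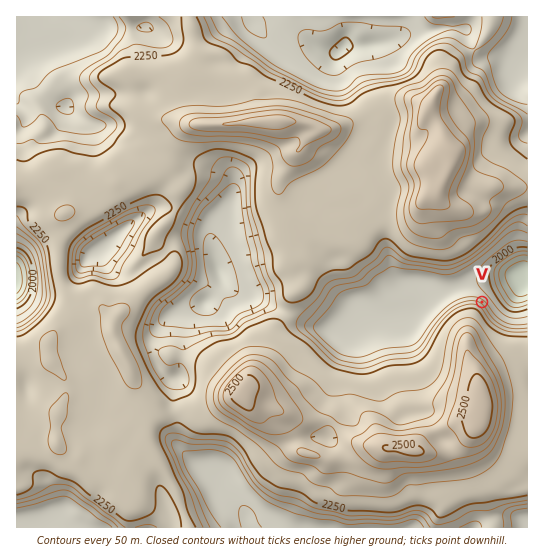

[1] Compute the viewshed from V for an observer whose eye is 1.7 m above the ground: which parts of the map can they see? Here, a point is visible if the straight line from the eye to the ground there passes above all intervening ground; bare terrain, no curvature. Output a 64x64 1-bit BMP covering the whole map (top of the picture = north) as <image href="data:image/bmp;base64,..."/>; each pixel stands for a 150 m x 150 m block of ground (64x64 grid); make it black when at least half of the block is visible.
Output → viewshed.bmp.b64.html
<image width="64" height="64" href="data:image/bmp;base64,Qk0+AgAAAAAAAD4AAAAoAAAAQAAAAEAAAAABAAEAAAAAAAACAAATCwAAEwsAAAIAAAAAAAAA////AAAAAAAAAAAAAAAAAAAAAAAAAAAAAAAAAAAAAAAAAAAAAAAAAAAAAAAAAAAAAAAAAAAAAAAAAAAAAAAAAAAAAAAAAAAAAAAAAAAAAAAAAAAAAAAAAAAAAAAAAAAAAAAAAAAAAAAAAAAAAAAAAAAAAAAAAAAAAAAAAAAAAAAAAAAAAAAAAAAAAAAAAAAAAAAAAAAAAAAAAAAAAAAAAAAAAAAAAAAAAAAAAAAAAAAAAAAAAAAAAAAAAAAAAAAAAAAAAAAAAAMAAAAAAAAABwAAAAAAAAAHAAAAAAAAAAcAAAAAAAAADwAAAAAAAAAzAAAAAAAAAHMAAAAAAAAB8wAAAAAAAAf/AAAAAAAAH/8AAAAAAAB//wAAAAAADCn/AAAAAAAMHH8AAAAAAAA+fwAAAAAAAAf/AAAAAAAAD/8AAAAAAAAcDwAAAAAAAAAHAAAAAAAAAAcAAAAAAAAAAAAAAAAAAAAAAAAAAAAAAAAAAAAAAAAAAAAAAAAAAAAAAAAAAAAAAAAAAAAAAAAAAAAAAAAAAAAAAAAAAAAAAAAAAAAAAAAAAAAAAAAAAAAAAAAAAAAAAAAAAAAAAAAAAAAAAAAAAAAAAAAAAAAAAAAAAAAAAAAAAAAAAAAAAAAAAAAAAAAAAAAAAAAAAAAAAAAAAAAAAAAAAAAAAAAAAAAAAAAAAAAAAA=="/>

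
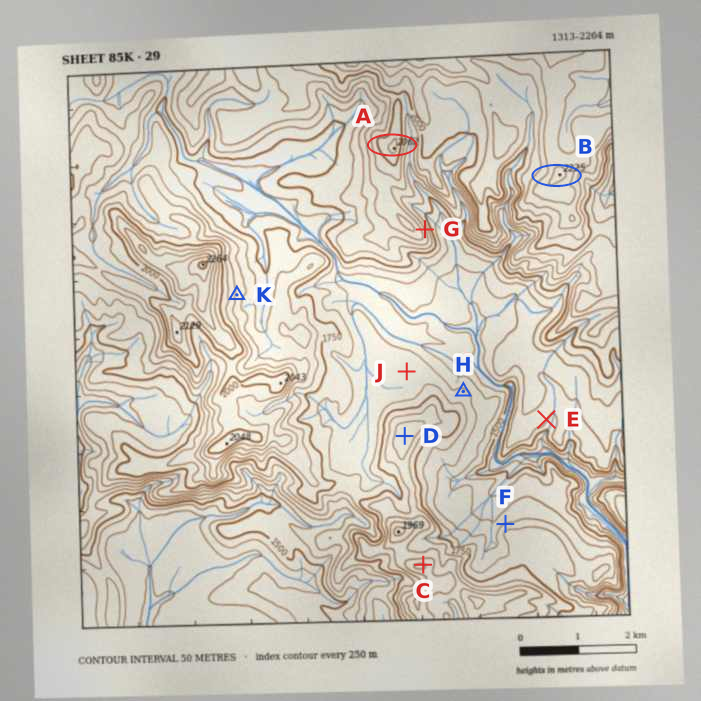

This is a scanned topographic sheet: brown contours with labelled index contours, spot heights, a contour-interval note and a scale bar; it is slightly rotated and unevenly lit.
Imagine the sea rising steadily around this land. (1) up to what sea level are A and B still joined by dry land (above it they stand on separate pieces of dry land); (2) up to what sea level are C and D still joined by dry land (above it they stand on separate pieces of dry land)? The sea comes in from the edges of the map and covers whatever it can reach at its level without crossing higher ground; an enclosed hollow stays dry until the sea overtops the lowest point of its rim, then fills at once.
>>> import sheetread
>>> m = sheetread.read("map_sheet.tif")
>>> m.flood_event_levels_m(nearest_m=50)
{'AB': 2000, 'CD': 1800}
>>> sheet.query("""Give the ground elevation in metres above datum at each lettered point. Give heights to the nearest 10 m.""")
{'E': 1560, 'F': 1650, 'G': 1840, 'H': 1670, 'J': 1690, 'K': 1890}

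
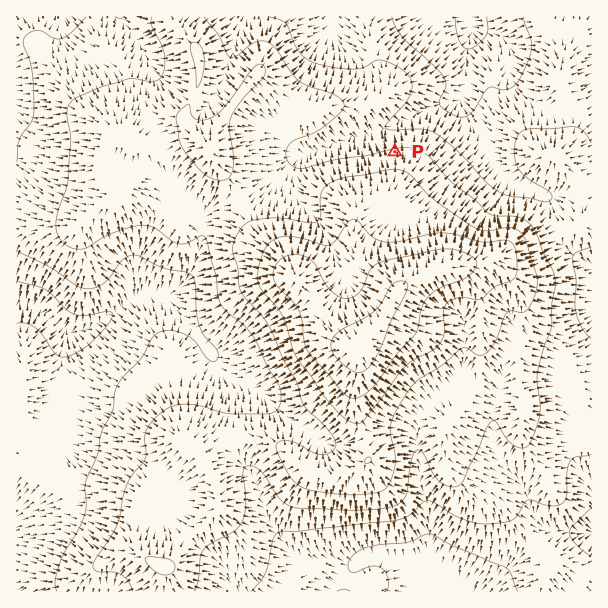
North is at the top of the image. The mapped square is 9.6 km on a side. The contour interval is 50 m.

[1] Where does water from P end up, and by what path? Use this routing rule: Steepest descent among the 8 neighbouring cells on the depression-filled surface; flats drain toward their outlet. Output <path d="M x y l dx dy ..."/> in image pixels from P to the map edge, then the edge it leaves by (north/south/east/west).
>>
<path d="M395 152l0-26 4-4 27-14 3 0 5-3 6 0 1-1 11 0 6-3 4-5 2-3 0-6 1-1 0-38 2-1 0-3 3-6 0-5 1-1 0-12 2-3"/>
exit: north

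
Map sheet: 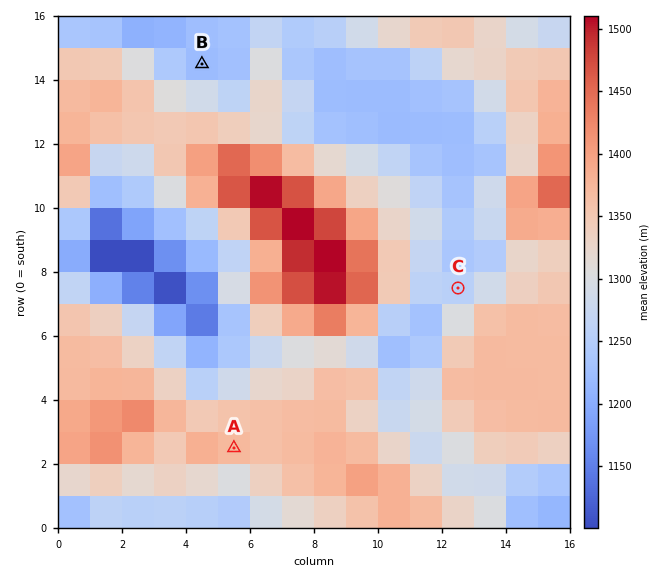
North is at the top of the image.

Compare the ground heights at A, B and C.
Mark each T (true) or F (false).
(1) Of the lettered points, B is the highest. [F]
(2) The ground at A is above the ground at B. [T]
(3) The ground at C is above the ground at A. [F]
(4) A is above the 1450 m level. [F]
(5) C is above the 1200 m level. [T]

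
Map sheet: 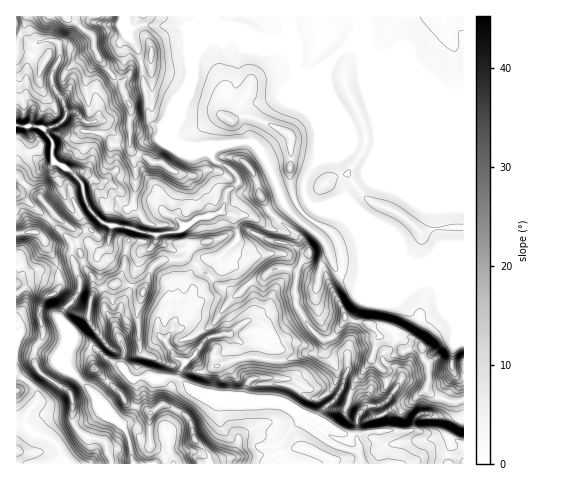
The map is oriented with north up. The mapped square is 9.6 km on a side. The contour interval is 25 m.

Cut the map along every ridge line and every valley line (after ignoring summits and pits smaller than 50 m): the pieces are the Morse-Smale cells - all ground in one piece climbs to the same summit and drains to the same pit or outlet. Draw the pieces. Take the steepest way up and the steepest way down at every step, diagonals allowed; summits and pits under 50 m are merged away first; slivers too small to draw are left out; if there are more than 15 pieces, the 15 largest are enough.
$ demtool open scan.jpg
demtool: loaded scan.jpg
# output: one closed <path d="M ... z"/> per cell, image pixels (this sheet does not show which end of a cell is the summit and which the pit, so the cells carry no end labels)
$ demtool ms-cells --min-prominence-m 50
<path d="M463 16l-263 0-12 33 2 21 7-16 12-14 4-1 9 1 10-3 9 5 24 0 20 8 5 5 28 71 0 33-14 22 0 14 4 7 7 6-4 7-9 9-18-19-17 15-9 0-9-4-15 0 4 23-21 20-15 1-5 5 3 5 9 5 11 12 9 2 7 6 15-13 11-4 11-9 13-1 11 4-2 13 1 20 10 18 14 15 12 0 15-20 23 6 11 13 15 6 7 8 18-4 2 11 6 11-2 21 10 8 17 4 10-3z"/><path d="M197 266l-7 8 0 7 3 9-2 7-15 22-5 13-6 8 9 16 11 6-7 16 14 11 32 14 18 1 29-2 10 1 10 5 9 13-22 25 6 18 180-1 0-63-16 1-14-5-7-6 2-21-6-11-2-11-18 4-7-8-15-6-11-13-23-6-15 20-12 0-14-15-10-18-1-20 2-13-5-3-19 0-11 9-11 4-15 13-7-6-9-2z"/><path d="M199 16l-183 1 0 108 8 2 10-1 10 3 9 16 0 16 15 8 13 13 4 18 5 9 9 11 9 5 21 2 28 8 21-3 21-14 22-6 4-9 1-10 13-12-2-6-8-7-15-7-5-9-9 0-19-8-7-10 4-11 0-13 13-33-3-28z"/><path d="M232 37l-10 3-13 0-14 17-4 9-2 19-11 25 0 13-4 10 1 5 3 4 12 7 20 5 6-7 8-3 13-2 16 1 10 12 9 17 11 31 19 21 13-15-11-14 0-14 14-22 0-33-2-7-26-64-5-5-20-8-24 0z"/><path d="M171 376l-9 3-9 0-3-3-16 3 3 10-1 17 15 7 10-9 5 0 17 10 8 9 4 16 14 15 0 10 74-1-5-17 22-25-9-13-10-5-10-1-29 2-18-1-32-14-13-10z"/><path d="M223 212l-24 6-21 14-21 3-28-8-17-1-4 20-7 6-13-10-10 0 0 6 4 14 11 17 0 14 24-10 13 3 11-33 2 9 9 6 12-8 24-1 9 5 7-5 13 0 21-20-4-22z"/><path d="M55 162l-5 4-16 9-18 17 0 40 23 0 16-16 19 14 3 12 11 0 11 10 6-3 3-3 4-19-13-7-9-11-5-9-4-18-13-13z"/><path d="M20 346l-4 1 0 27 10 6 10 10 2 6 0 4-13 17 1 10 5 4 19 9 8 6 4 12-5 6 54 0-5-22-23-7-7-8-4-8 1-16-2-10-33-23-3-6-1-13z"/><path d="M166 404l-5 0-10 9-5-4-10-2-4 11-11 7 8 14 4 23 1 2 74 0 2-8-15-17-6-20-6-5z"/><path d="M251 142l-27 2-8 3-5 5 2 8 16 8 8 7 2 6-13 12-5 18 11 5 17 0 9 4 9 0 17-16-21-49z"/><path d="M153 268l-4 5-6 18-13-5-15 36 3 13 6 14-3 16 11 14 16-3-5-7 1-12 7-11 10-9-4-10 1-9 12-26-6-14z"/><path d="M36 351l-2 3 0 4 4 12 33 23 2 10-1 16 4 8 7 8 23 7 1 10 5 12 21 0-3-20-6-16-24-23-12-17-28-28z"/><path d="M55 216l-16 16-23 2 1 48 9-9 12-4 8 1 12-3-12-25 13 5 12 0 3-3 4-1-4-13z"/><path d="M119 283l-14 4-12 7-5 25 10 14-2 6-5 7 17 13 12 6 4-16-6-14-3-13 15-36z"/><path d="M78 342l-5 0-5 7-2 8 2 13 20 18 12 17 13 13 7 6 5-1 7-5 3-11-6-3-8-11-27-24-4-14 1-8z"/>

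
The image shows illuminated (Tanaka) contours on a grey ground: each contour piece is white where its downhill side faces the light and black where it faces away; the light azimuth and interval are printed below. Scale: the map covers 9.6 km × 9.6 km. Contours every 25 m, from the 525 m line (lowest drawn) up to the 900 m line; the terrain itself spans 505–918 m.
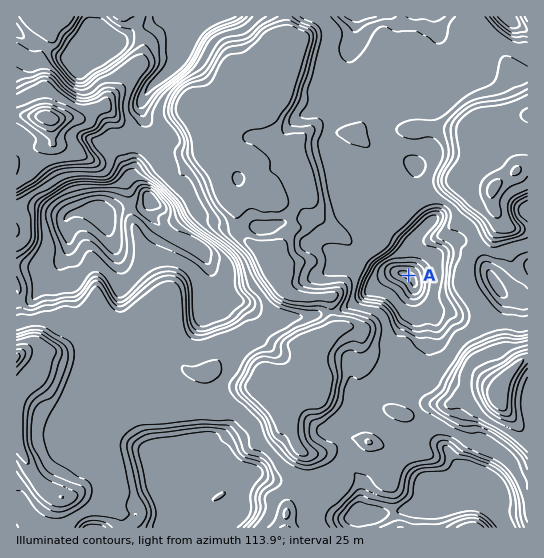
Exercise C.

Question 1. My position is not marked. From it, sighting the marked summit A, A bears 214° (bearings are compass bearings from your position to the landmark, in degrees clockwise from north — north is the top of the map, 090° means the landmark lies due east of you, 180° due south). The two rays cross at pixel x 458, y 202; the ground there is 665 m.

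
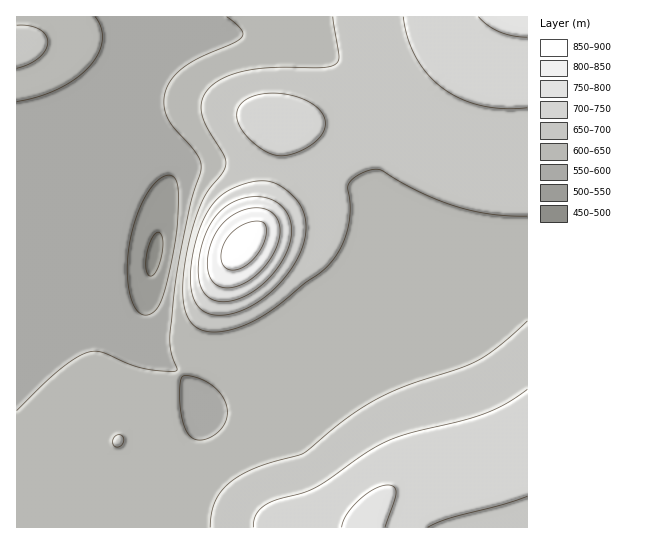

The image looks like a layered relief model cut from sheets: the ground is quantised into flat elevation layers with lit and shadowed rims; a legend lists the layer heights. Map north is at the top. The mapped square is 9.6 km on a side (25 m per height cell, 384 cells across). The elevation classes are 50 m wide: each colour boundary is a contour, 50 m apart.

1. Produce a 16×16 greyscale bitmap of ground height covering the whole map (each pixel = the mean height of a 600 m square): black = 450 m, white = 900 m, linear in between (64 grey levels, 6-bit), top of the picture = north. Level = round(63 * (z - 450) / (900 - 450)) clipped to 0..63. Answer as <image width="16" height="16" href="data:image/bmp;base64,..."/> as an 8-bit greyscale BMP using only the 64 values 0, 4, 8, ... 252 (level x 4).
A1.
<image width="16" height="16" href="data:image/bmp;base64,Qk02BQAAAAAAADYEAAAoAAAAEAAAABAAAAABAAgAAAAAAAABAAATCwAAEwsAAAABAAAAAAAAAAAAAAEBAQACAgIAAwMDAAQEBAAFBQUABgYGAAcHBwAICAgACQkJAAoKCgALCwsADAwMAA0NDQAODg4ADw8PABAQEAAREREAEhISABMTEwAUFBQAFRUVABYWFgAXFxcAGBgYABkZGQAaGhoAGxsbABwcHAAdHR0AHh4eAB8fHwAgICAAISEhACIiIgAjIyMAJCQkACUlJQAmJiYAJycnACgoKAApKSkAKioqACsrKwAsLCwALS0tAC4uLgAvLy8AMDAwADExMQAyMjIAMzMzADQ0NAA1NTUANjY2ADc3NwA4ODgAOTk5ADo6OgA7OzsAPDw8AD09PQA+Pj4APz8/AEBAQABBQUEAQkJCAENDQwBEREQARUVFAEZGRgBHR0cASEhIAElJSQBKSkoAS0tLAExMTABNTU0ATk5OAE9PTwBQUFAAUVFRAFJSUgBTU1MAVFRUAFVVVQBWVlYAV1dXAFhYWABZWVkAWlpaAFtbWwBcXFwAXV1dAF5eXgBfX18AYGBgAGFhYQBiYmIAY2NjAGRkZABlZWUAZmZmAGdnZwBoaGgAaWlpAGpqagBra2sAbGxsAG1tbQBubm4Ab29vAHBwcABxcXEAcnJyAHNzcwB0dHQAdXV1AHZ2dgB3d3cAeHh4AHl5eQB6enoAe3t7AHx8fAB9fX0Afn5+AH9/fwCAgIAAgYGBAIKCggCDg4MAhISEAIWFhQCGhoYAh4eHAIiIiACJiYkAioqKAIuLiwCMjIwAjY2NAI6OjgCPj48AkJCQAJGRkQCSkpIAk5OTAJSUlACVlZUAlpaWAJeXlwCYmJgAmZmZAJqamgCbm5sAnJycAJ2dnQCenp4An5+fAKCgoAChoaEAoqKiAKOjowCkpKQApaWlAKampgCnp6cAqKioAKmpqQCqqqoAq6urAKysrACtra0Arq6uAK+vrwCwsLAAsbGxALKysgCzs7MAtLS0ALW1tQC2trYAt7e3ALi4uAC5ubkAurq6ALu7uwC8vLwAvb29AL6+vgC/v78AwMDAAMHBwQDCwsIAw8PDAMTExADFxcUAxsbGAMfHxwDIyMgAycnJAMrKygDLy8sAzMzMAM3NzQDOzs4Az8/PANDQ0ADR0dEA0tLSANPT0wDU1NQA1dXVANbW1gDX19cA2NjYANnZ2QDa2toA29vbANzc3ADd3d0A3t7eAN/f3wDg4OAA4eHhAOLi4gDj4+MA5OTkAOXl5QDm5uYA5+fnAOjo6ADp6ekA6urqAOvr6wDs7OwA7e3tAO7u7gDv7+8A8PDwAPHx8QDy8vIA8/PzAPT09AD19fUA9vb2APf39wD4+PgA+fn5APr6+gD7+/sA/Pz8AP39/QD+/v4A////AFxcYFxYZHiIlJyorJiQjIhcYGRkXGBseICImKSkoJyYWGBsbGBYXGRsdICQmJygoFhcZGhcVFRcZGhweICIjJRUWFxcWFRYXGBkaGxwdHiEUFRUUFBcYGBgZGRobGxwdExQUEREdIR0ZGRkaGhobHBMTEw4NIzAqHxsaGhoaGxsSExMOCSI3NygeGxoaGxsbEhITDwkbMTcrIBwbGxscHBESEhENFCIoJB8cHBwdHR0RERISERQcISIgHh0dHh8fEhEREhMYICUmIyAeHyAhIRYUEhIUGh8jIyEfHyEjJCQbGBUTExUZGxscHSAjJScnHBkWExISFBYYGx4hJCcpKg="/>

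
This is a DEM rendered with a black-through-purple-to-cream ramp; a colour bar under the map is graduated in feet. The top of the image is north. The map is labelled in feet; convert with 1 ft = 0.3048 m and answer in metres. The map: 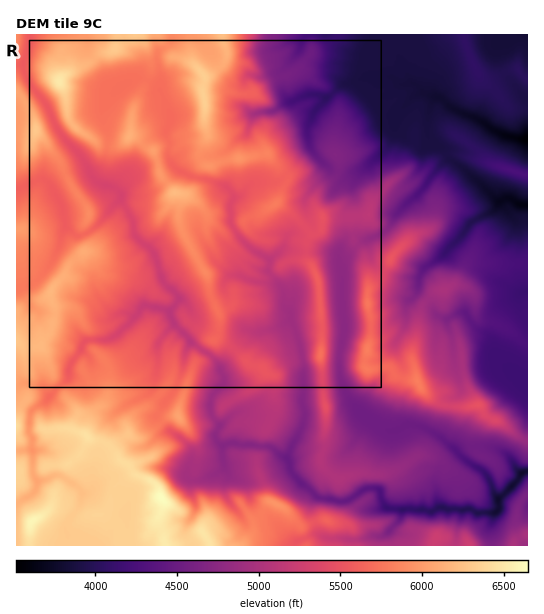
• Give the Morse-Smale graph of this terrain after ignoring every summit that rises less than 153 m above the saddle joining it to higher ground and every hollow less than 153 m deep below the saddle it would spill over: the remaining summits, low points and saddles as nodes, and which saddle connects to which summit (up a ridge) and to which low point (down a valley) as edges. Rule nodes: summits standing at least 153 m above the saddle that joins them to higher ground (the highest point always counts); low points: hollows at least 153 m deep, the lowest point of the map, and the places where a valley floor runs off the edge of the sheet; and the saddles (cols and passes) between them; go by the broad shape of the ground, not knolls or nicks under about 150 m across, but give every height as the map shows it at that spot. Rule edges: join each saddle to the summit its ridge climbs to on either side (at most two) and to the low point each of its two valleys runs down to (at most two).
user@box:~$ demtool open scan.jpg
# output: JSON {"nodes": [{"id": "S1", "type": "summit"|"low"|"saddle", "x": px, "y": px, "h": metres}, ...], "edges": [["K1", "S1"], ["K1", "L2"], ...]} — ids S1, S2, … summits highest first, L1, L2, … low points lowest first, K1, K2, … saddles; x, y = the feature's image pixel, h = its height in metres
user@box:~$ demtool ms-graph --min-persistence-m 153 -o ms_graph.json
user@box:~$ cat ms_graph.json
{"nodes": [
{"id": "S1", "type": "summit", "x": 162, "y": 497, "h": 2027},
{"id": "S2", "type": "summit", "x": 59, "y": 83, "h": 1986},
{"id": "S3", "type": "summit", "x": 35, "y": 131, "h": 1919},
{"id": "S4", "type": "summit", "x": 367, "y": 349, "h": 1773},
{"id": "L1", "type": "low", "x": 527, "y": 139, "h": 1071},
{"id": "L2", "type": "low", "x": 522, "y": 473, "h": 1148},
{"id": "K1", "type": "saddle", "x": 85, "y": 233, "h": 1726},
{"id": "K2", "type": "saddle", "x": 218, "y": 332, "h": 1713},
{"id": "K3", "type": "saddle", "x": 286, "y": 176, "h": 1710},
{"id": "K4", "type": "saddle", "x": 357, "y": 244, "h": 1502},
{"id": "K5", "type": "saddle", "x": 429, "y": 299, "h": 1492},
{"id": "K6", "type": "saddle", "x": 302, "y": 359, "h": 1492},
{"id": "K7", "type": "saddle", "x": 341, "y": 353, "h": 1448},
{"id": "K8", "type": "saddle", "x": 259, "y": 447, "h": 1441}],
"edges": [["K1", "S1"], ["K1", "S3"], ["K1", "L1"], ["K2", "S1"], ["K2", "S2"], ["K2", "L1"], ["K3", "S1"], ["K3", "S2"], ["K3", "L1"], ["K4", "S1"], ["K4", "S4"], ["K4", "L1"], ["K5", "S1"], ["K5", "S4"], ["K5", "L1"], ["K6", "S1"], ["K6", "L1"], ["K6", "L2"], ["K7", "S1"], ["K7", "S4"], ["K7", "L1"], ["K7", "L2"], ["K8", "S1"], ["K8", "L1"], ["K8", "L2"]]}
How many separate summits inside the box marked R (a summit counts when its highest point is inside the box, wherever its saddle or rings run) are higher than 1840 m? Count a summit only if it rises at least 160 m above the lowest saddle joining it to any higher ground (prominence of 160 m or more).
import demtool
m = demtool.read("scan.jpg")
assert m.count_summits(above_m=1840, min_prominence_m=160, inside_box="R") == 2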